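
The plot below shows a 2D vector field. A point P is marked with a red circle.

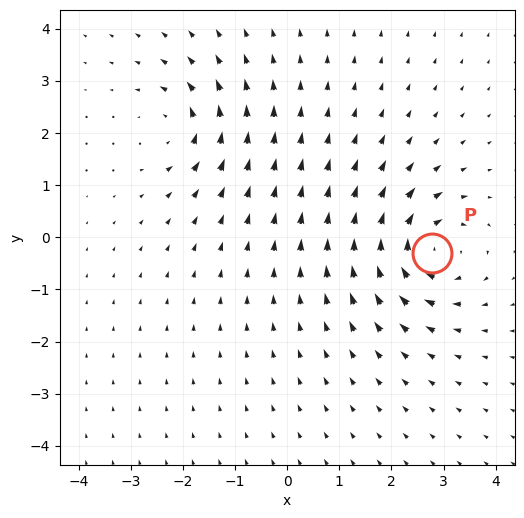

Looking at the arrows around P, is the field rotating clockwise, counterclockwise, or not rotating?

Near P at (2.8, -0.3) the arrows circulate clockwise. The curl (z-component) there is about -5; negative curl means clockwise rotation.

clockwise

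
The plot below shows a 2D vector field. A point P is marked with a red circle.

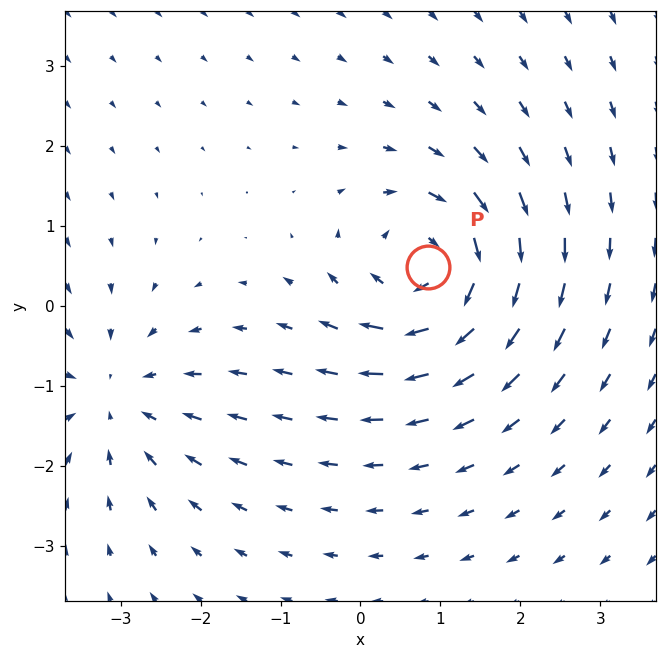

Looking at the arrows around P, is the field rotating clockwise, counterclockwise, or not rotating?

Near P at (0.8, 0.5) the arrows circulate clockwise. The curl (z-component) there is about -6; negative curl means clockwise rotation.

clockwise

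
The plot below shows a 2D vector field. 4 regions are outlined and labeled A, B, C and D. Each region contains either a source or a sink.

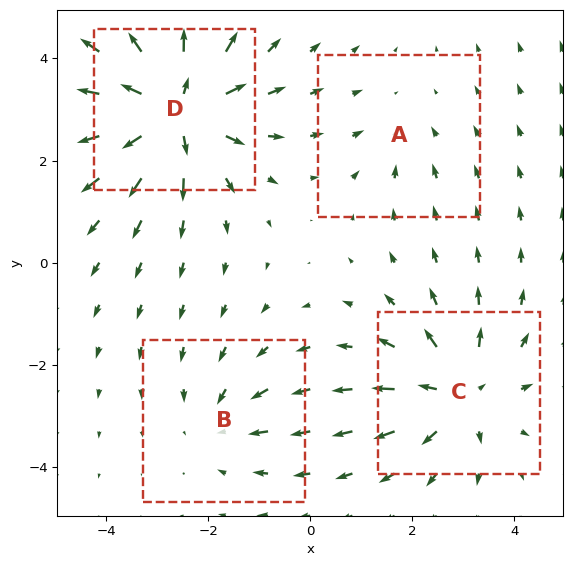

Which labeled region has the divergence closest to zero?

Divergence at each region's feature centre — A: about -2, B: about -3, C: about +5, D: about +7. Region A is closest to zero.

A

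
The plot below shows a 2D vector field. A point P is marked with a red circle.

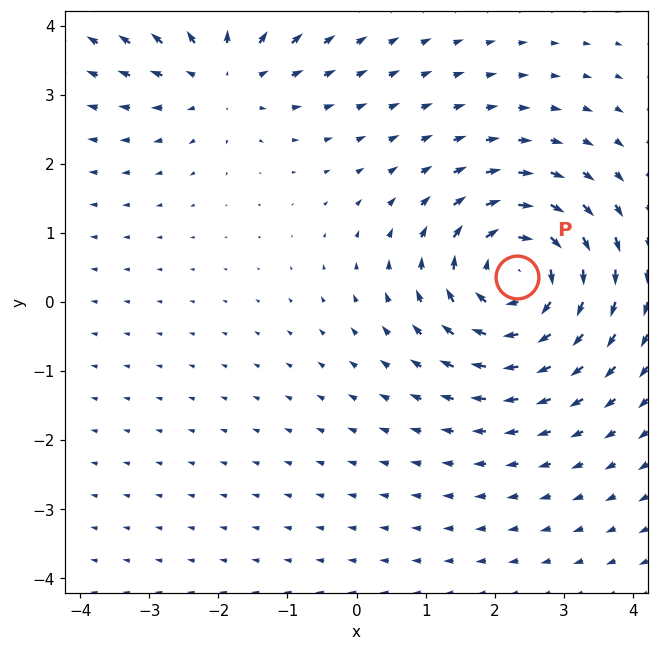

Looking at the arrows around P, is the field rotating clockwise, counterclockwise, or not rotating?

clockwise

Near P at (2.3, 0.4) the arrows circulate clockwise. The curl (z-component) there is about -5; negative curl means clockwise rotation.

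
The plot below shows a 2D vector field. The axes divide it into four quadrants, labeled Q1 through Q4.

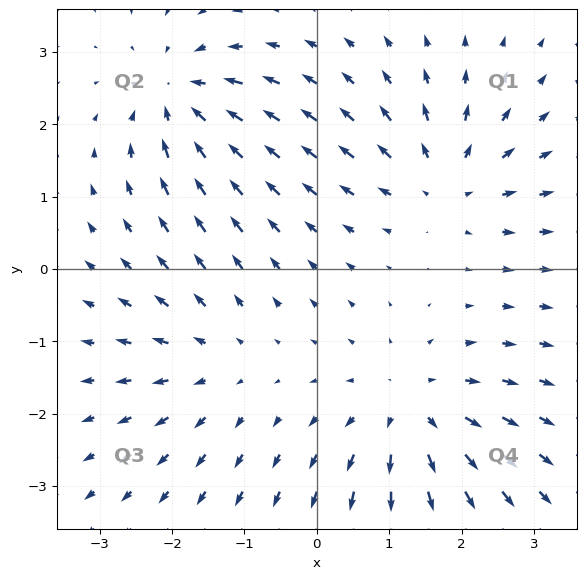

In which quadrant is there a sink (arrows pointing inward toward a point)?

Q2

The sink sits at approximately (-1.9, 2.4), which lies in quadrant Q2. The divergence there is about -6, negative as expected for a sink.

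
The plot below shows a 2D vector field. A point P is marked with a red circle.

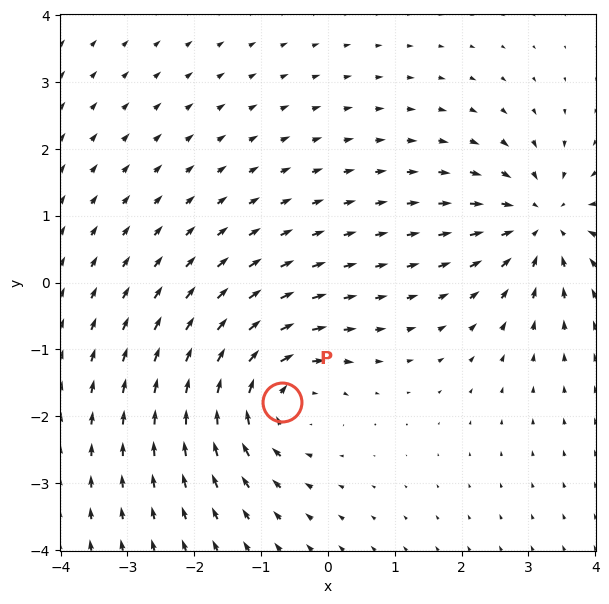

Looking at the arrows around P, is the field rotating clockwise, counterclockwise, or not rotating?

clockwise

Near P at (-0.7, -1.8) the arrows circulate clockwise. The curl (z-component) there is about -5; negative curl means clockwise rotation.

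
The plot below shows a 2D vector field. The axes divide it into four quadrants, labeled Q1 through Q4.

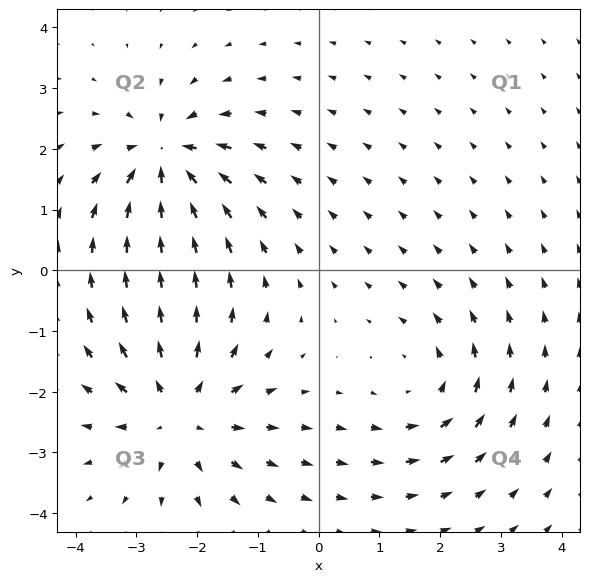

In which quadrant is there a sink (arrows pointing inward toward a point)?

Q2

The sink sits at approximately (-2.5, 1.8), which lies in quadrant Q2. The divergence there is about -5, negative as expected for a sink.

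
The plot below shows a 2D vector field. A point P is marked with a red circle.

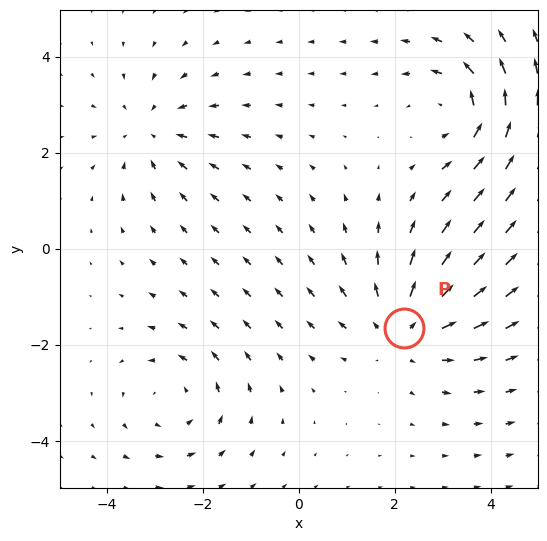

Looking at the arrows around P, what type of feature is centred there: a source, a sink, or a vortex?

source

At P (2.2, -1.7) the arrows spread outward. Divergence about +4, curl ≈0 — positive divergence with near-zero curl is a source.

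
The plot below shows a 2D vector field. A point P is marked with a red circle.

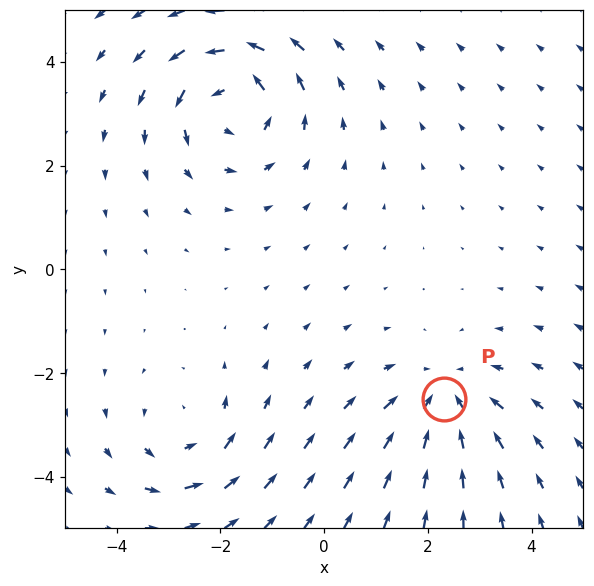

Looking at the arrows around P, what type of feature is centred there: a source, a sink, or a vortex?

sink

At P (2.3, -2.5) the arrows converge inward. Divergence about -3, curl ≈0 — negative divergence with near-zero curl is a sink.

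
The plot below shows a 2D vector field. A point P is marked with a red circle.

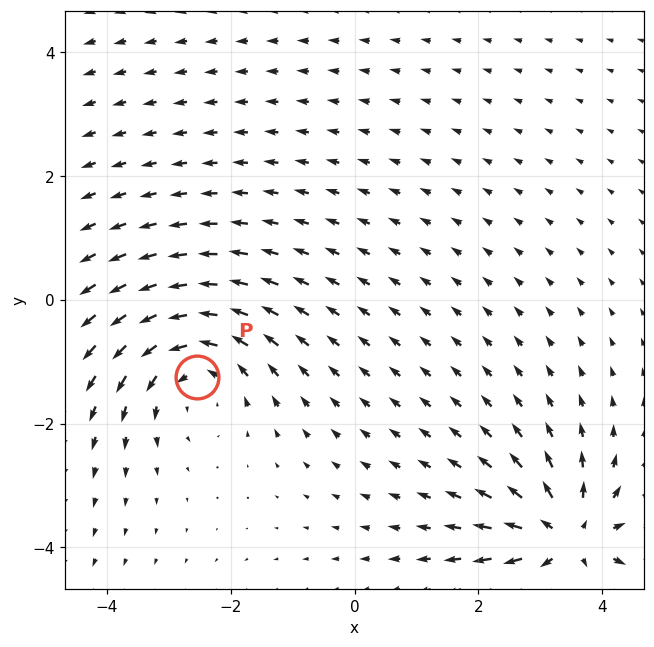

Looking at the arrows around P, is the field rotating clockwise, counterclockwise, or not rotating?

counterclockwise

Near P at (-2.5, -1.2) the arrows circulate counterclockwise. The curl (z-component) there is about +4; positive curl means counterclockwise rotation.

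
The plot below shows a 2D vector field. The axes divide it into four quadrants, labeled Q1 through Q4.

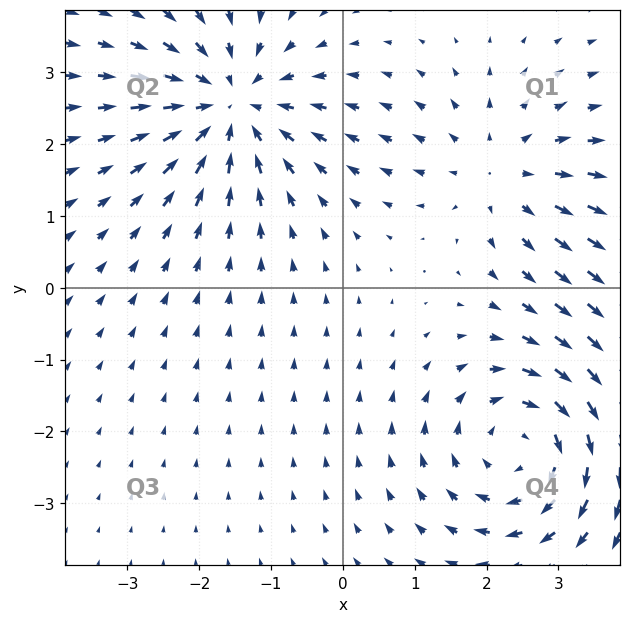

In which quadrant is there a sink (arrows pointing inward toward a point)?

The sink sits at approximately (-1.6, 2.5), which lies in quadrant Q2. The divergence there is about -4, negative as expected for a sink.

Q2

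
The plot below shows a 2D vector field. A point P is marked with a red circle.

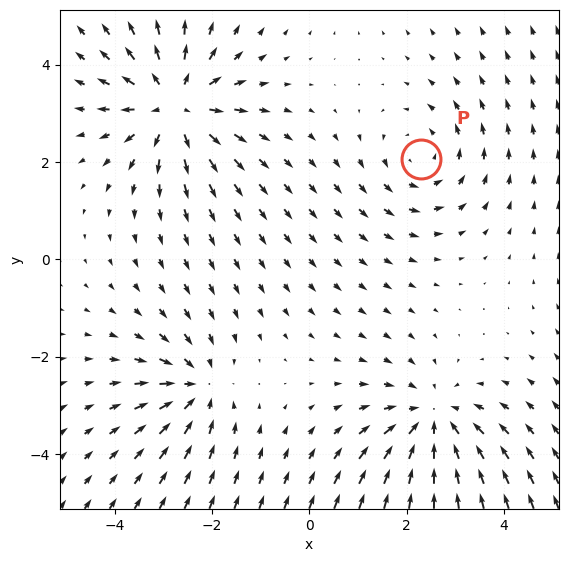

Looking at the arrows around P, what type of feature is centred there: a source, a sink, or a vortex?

vortex

At P (2.3, 2.1) the arrows circulate counterclockwise. Divergence ≈0, curl about +2 — near-zero divergence with nonzero curl is a vortex.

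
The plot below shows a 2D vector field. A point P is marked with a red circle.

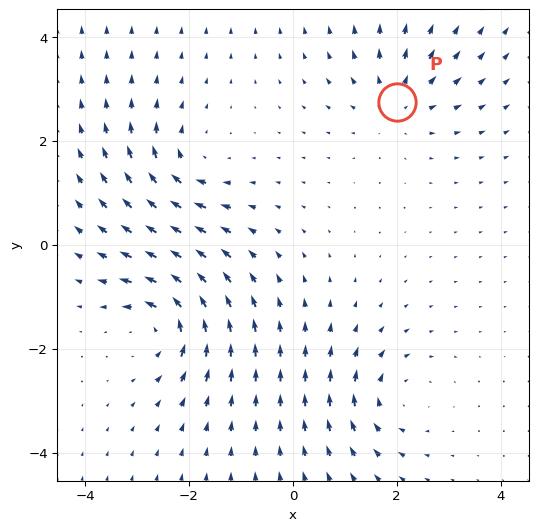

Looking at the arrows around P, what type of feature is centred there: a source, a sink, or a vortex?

At P (2.0, 2.7) the arrows spread outward. Divergence about +3, curl ≈0 — positive divergence with near-zero curl is a source.

source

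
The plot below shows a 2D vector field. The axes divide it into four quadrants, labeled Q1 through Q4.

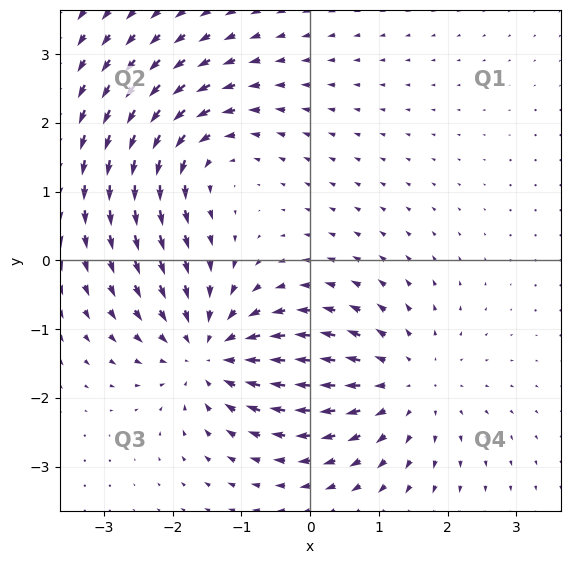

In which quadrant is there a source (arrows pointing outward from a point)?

Q4

The source sits at approximately (1.3, -1.8), which lies in quadrant Q4. The divergence there is about +3, positive as expected for a source.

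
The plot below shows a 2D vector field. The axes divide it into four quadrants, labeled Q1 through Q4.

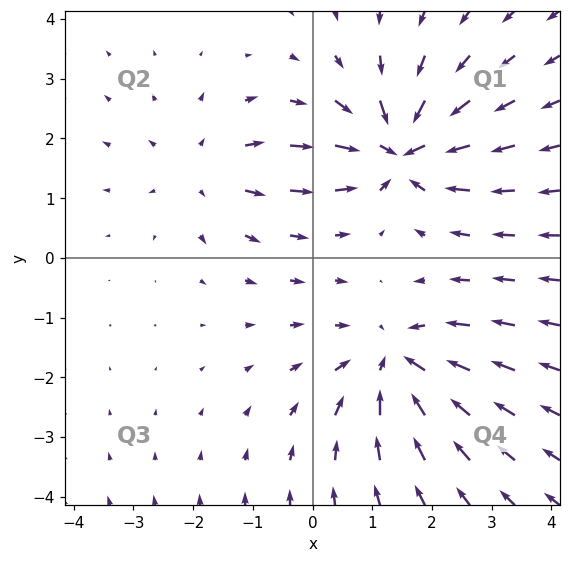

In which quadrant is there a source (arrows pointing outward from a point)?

Q2

The source sits at approximately (-1.8, 1.5), which lies in quadrant Q2. The divergence there is about +3, positive as expected for a source.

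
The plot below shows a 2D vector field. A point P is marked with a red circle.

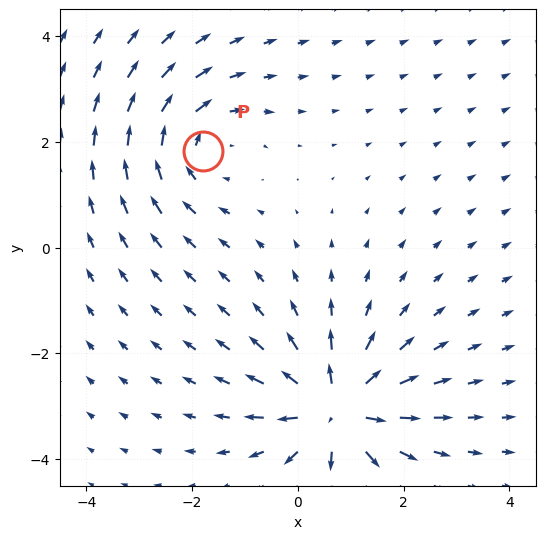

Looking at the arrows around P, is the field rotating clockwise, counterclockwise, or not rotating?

clockwise

Near P at (-1.8, 1.8) the arrows circulate clockwise. The curl (z-component) there is about -3; negative curl means clockwise rotation.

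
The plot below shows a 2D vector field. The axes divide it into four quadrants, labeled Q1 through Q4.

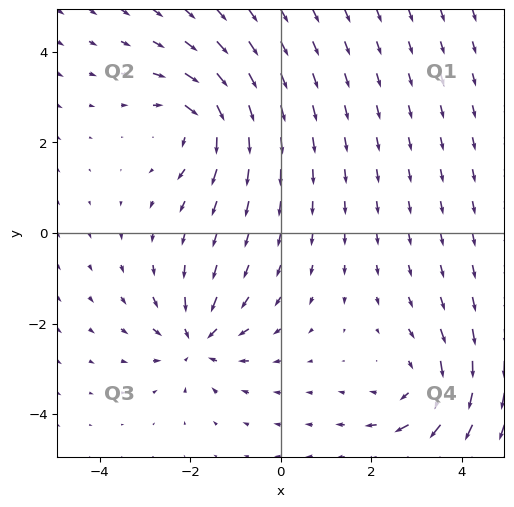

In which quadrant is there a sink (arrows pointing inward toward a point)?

Q3

The sink sits at approximately (-1.9, -2.4), which lies in quadrant Q3. The divergence there is about -4, negative as expected for a sink.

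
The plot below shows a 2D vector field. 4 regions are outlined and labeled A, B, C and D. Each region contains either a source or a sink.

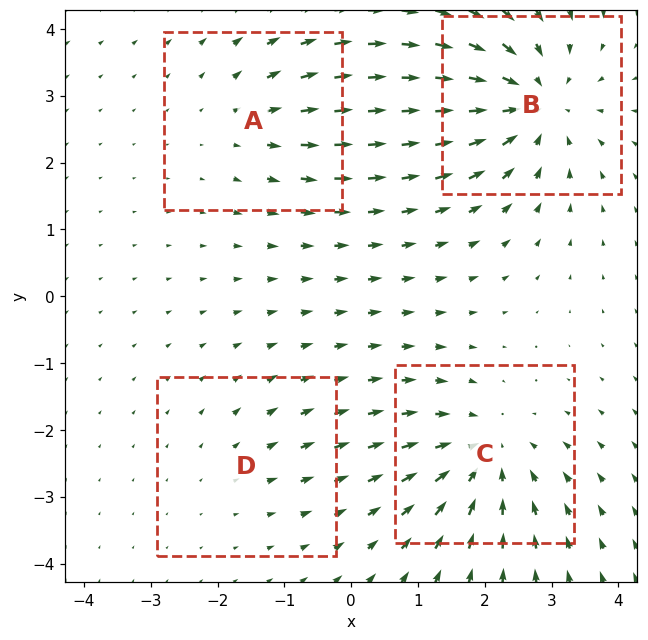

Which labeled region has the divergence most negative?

Divergence at each region's feature centre — A: about +3, B: about -6, C: about -5, D: about +2. Region B is most negative.

B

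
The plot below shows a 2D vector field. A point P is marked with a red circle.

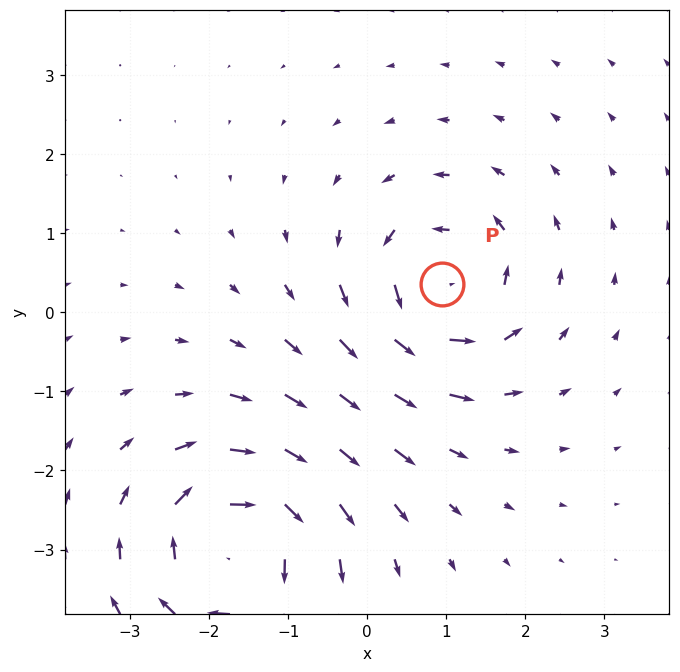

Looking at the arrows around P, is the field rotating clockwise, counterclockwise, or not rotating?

Near P at (0.9, 0.4) the arrows circulate counterclockwise. The curl (z-component) there is about +5; positive curl means counterclockwise rotation.

counterclockwise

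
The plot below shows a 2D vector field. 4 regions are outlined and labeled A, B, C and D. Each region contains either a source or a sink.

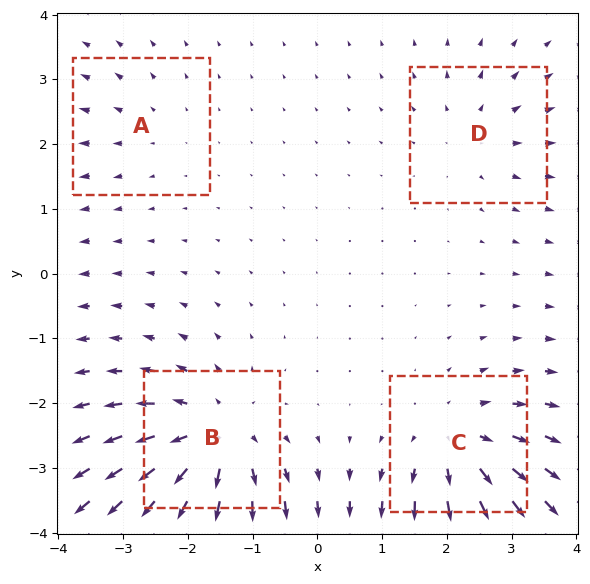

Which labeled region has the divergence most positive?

B

Divergence at each region's feature centre — A: about +2, B: about +7, C: about +6, D: about +3. Region B is most positive.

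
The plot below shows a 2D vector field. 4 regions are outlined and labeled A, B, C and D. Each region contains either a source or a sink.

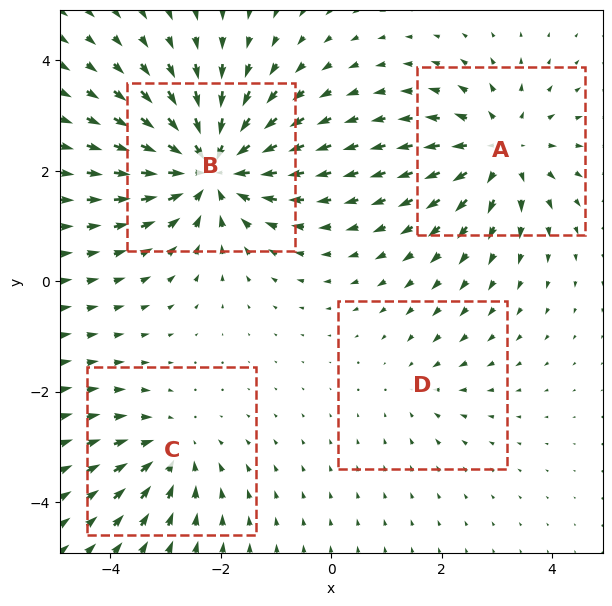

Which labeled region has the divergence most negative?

B

Divergence at each region's feature centre — A: about +5, B: about -7, C: about -3, D: about -2. Region B is most negative.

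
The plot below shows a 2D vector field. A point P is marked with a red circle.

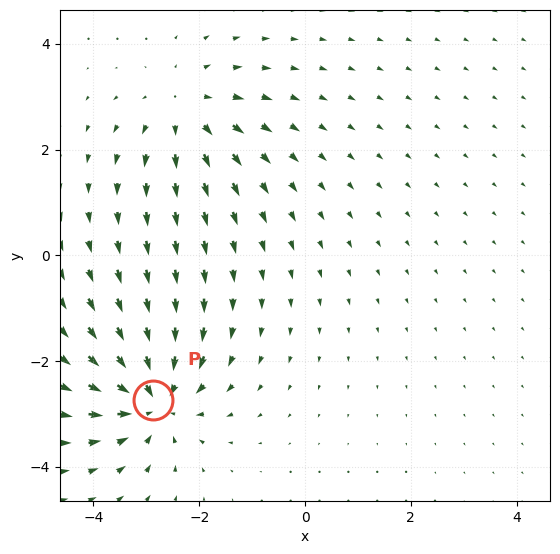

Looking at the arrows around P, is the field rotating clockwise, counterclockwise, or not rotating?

not rotating

Near P at (-2.9, -2.7) the arrows show no circulation. The curl there is ≈0.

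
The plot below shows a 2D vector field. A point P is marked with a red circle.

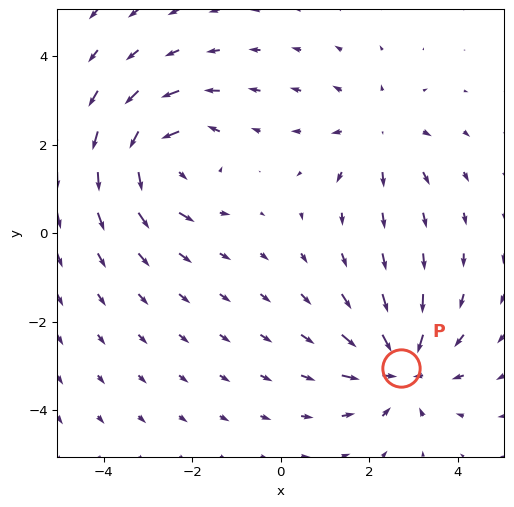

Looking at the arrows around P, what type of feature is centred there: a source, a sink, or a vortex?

At P (2.7, -3.0) the arrows converge inward. Divergence about -5, curl ≈0 — negative divergence with near-zero curl is a sink.

sink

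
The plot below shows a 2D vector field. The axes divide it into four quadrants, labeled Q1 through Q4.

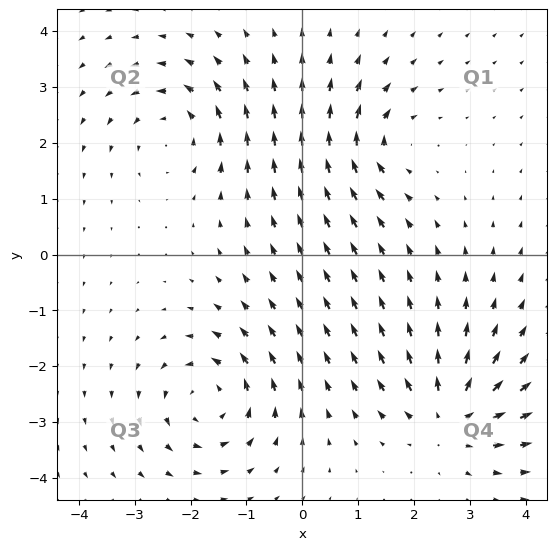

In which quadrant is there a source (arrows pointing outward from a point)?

The source sits at approximately (2.7, -2.9), which lies in quadrant Q4. The divergence there is about +6, positive as expected for a source.

Q4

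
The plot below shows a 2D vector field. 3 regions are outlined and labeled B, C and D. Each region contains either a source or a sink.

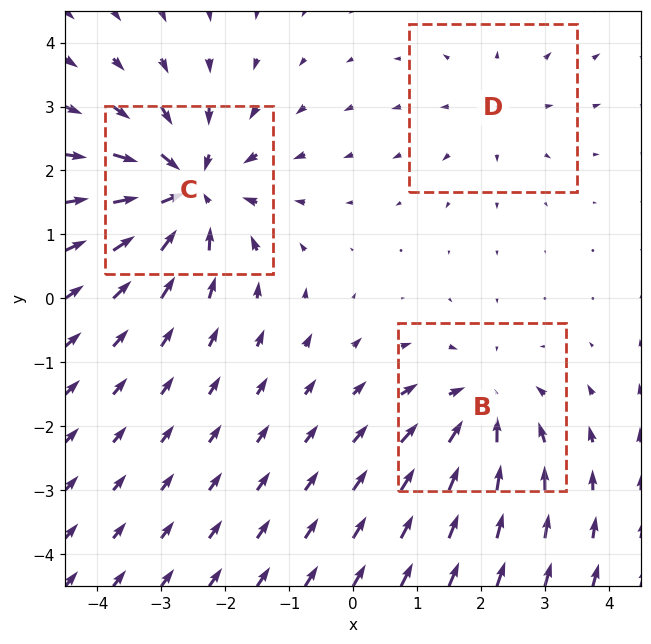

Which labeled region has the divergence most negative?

C

Divergence at each region's feature centre — B: about -4, C: about -5, D: about +2. Region C is most negative.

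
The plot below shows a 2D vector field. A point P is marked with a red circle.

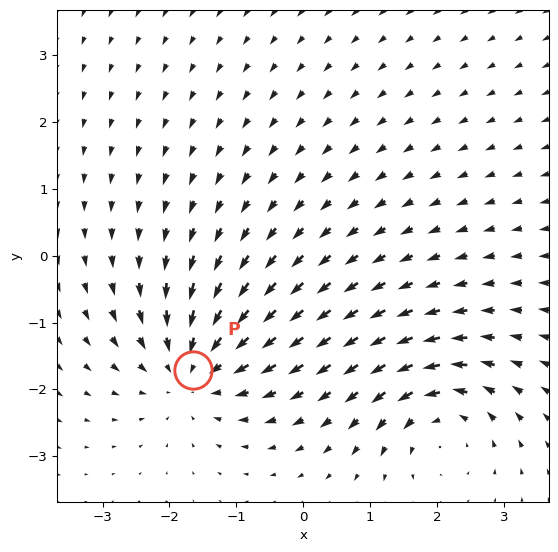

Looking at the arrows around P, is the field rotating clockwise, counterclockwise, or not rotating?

not rotating

Near P at (-1.7, -1.7) the arrows show no circulation. The curl there is ≈0.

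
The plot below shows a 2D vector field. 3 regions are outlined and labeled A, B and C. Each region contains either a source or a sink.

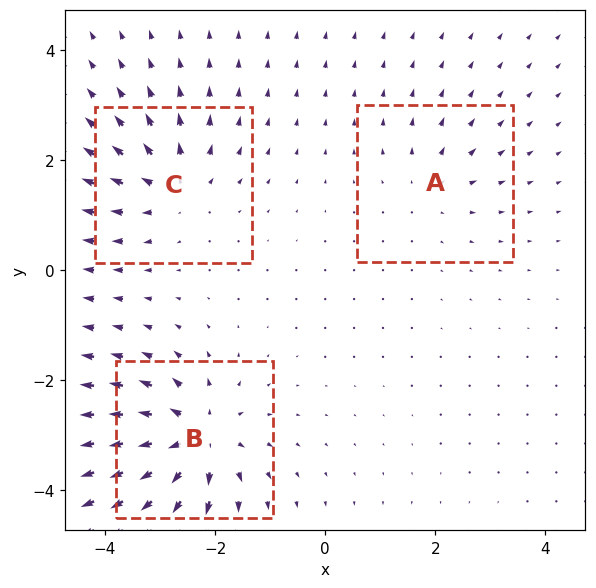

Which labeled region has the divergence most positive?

B

Divergence at each region's feature centre — A: about +2, B: about +6, C: about +4. Region B is most positive.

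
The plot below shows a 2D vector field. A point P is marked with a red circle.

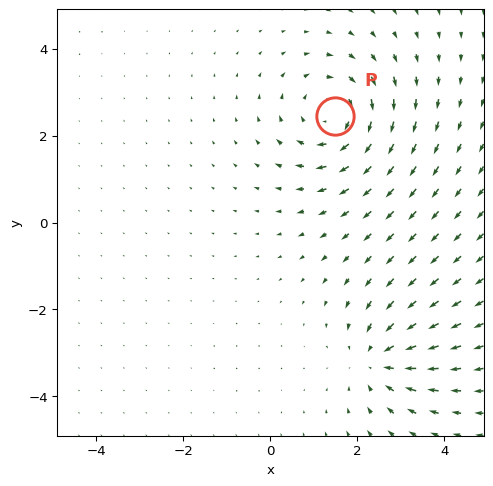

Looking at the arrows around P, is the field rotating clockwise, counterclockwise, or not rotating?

Near P at (1.5, 2.5) the arrows circulate clockwise. The curl (z-component) there is about -4; negative curl means clockwise rotation.

clockwise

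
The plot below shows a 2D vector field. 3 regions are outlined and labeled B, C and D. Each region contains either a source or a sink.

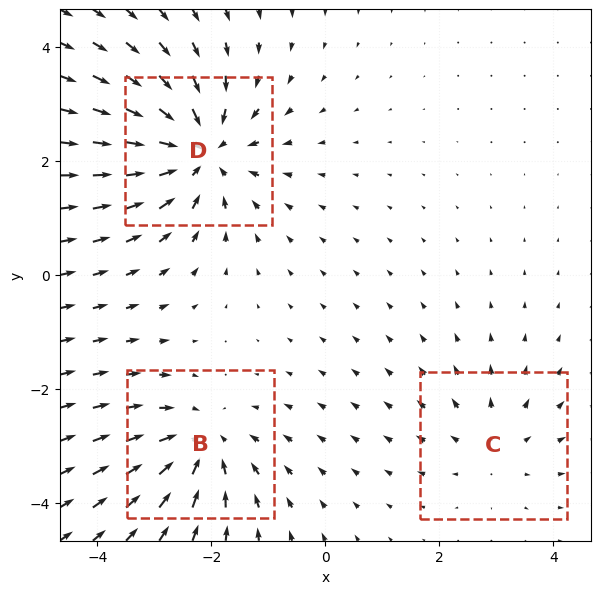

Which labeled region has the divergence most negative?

Divergence at each region's feature centre — B: about -3, C: about +2, D: about -5. Region D is most negative.

D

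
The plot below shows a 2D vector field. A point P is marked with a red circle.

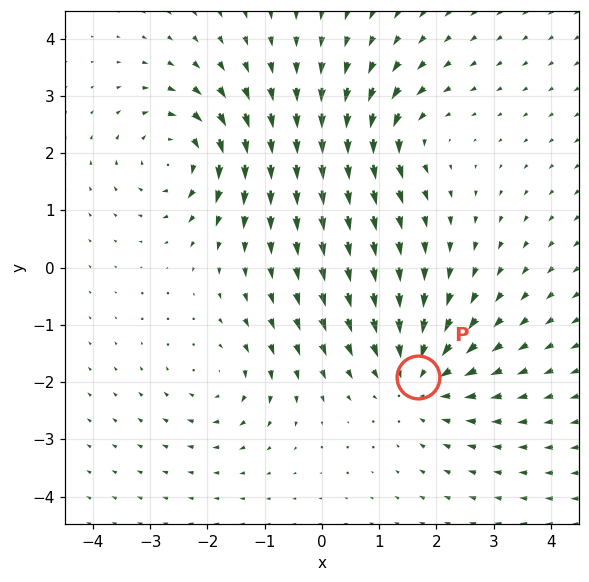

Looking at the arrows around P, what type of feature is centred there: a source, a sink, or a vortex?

sink

At P (1.7, -1.9) the arrows converge inward. Divergence about -5, curl ≈0 — negative divergence with near-zero curl is a sink.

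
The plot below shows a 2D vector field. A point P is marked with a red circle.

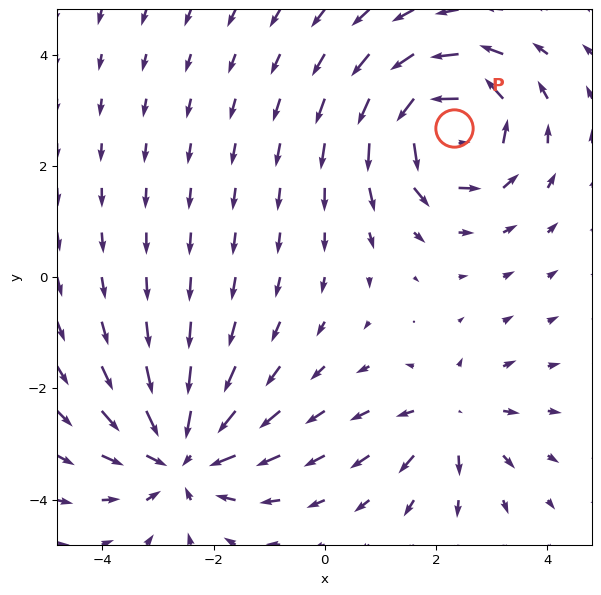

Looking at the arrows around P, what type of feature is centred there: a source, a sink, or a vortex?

vortex

At P (2.3, 2.7) the arrows circulate counterclockwise. Divergence ≈0, curl about +6 — near-zero divergence with nonzero curl is a vortex.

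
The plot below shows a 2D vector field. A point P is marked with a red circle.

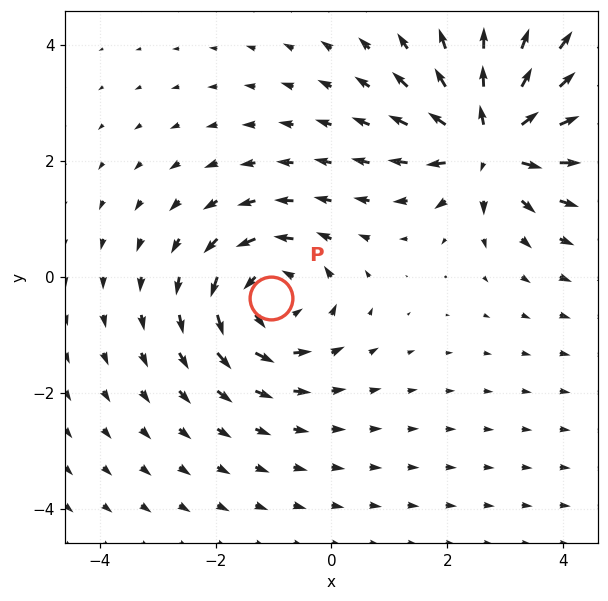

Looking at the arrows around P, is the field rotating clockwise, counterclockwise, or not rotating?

counterclockwise

Near P at (-1.0, -0.4) the arrows circulate counterclockwise. The curl (z-component) there is about +4; positive curl means counterclockwise rotation.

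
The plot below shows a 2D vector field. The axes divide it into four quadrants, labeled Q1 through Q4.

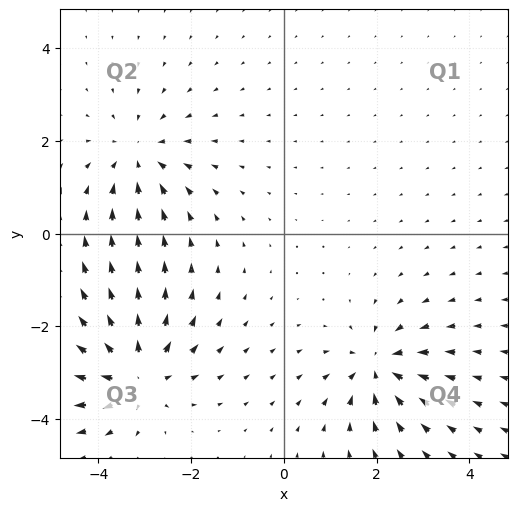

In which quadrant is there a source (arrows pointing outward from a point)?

Q3

The source sits at approximately (-3.2, -3.0), which lies in quadrant Q3. The divergence there is about +5, positive as expected for a source.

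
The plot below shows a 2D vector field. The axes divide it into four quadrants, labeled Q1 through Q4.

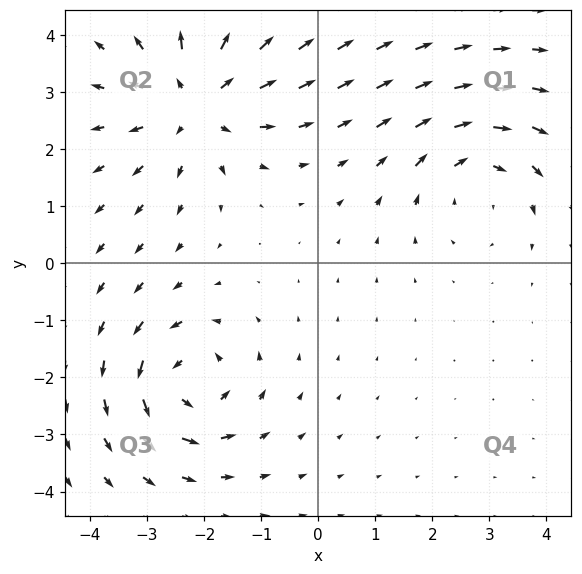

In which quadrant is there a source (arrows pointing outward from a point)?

Q2

The source sits at approximately (-2.1, 2.8), which lies in quadrant Q2. The divergence there is about +4, positive as expected for a source.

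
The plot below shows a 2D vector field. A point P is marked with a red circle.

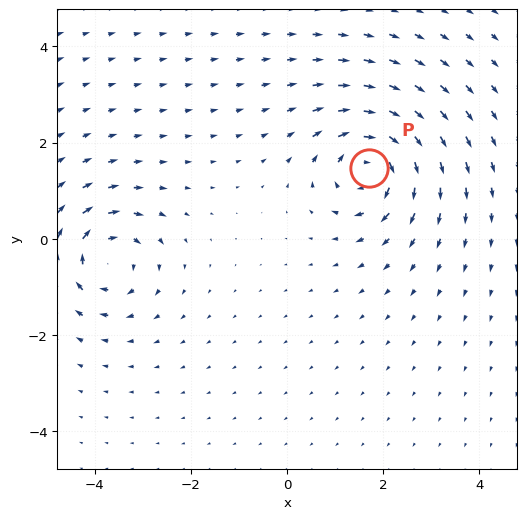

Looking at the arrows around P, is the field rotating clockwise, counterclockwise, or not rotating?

Near P at (1.7, 1.5) the arrows circulate clockwise. The curl (z-component) there is about -7; negative curl means clockwise rotation.

clockwise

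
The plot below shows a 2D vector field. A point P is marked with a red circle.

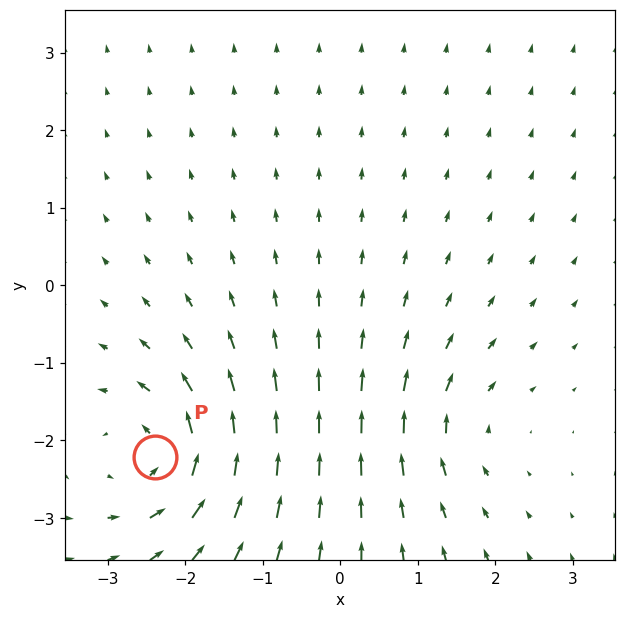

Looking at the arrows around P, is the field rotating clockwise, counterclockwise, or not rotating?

Near P at (-2.4, -2.2) the arrows circulate counterclockwise. The curl (z-component) there is about +6; positive curl means counterclockwise rotation.

counterclockwise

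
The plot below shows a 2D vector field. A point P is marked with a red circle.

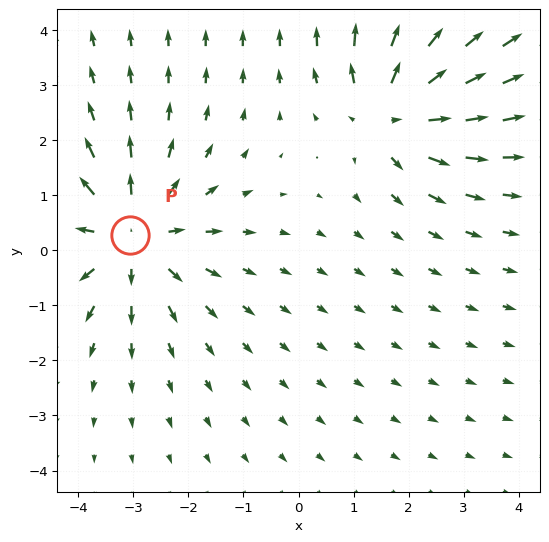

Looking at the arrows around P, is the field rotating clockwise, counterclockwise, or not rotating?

not rotating

Near P at (-3.1, 0.3) the arrows show no circulation. The curl there is ≈0.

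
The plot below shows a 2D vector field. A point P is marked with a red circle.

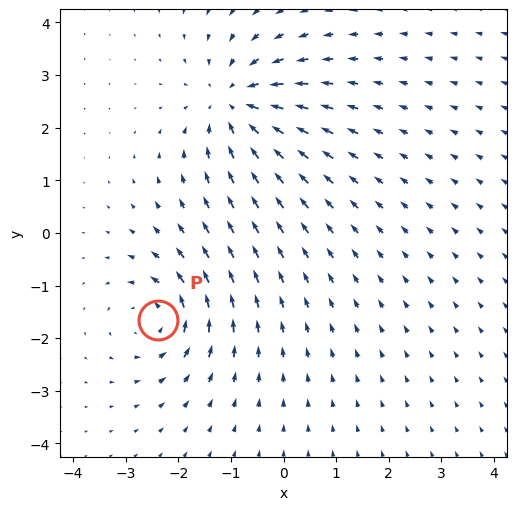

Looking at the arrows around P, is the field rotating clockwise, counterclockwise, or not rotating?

Near P at (-2.4, -1.6) the arrows circulate counterclockwise. The curl (z-component) there is about +4; positive curl means counterclockwise rotation.

counterclockwise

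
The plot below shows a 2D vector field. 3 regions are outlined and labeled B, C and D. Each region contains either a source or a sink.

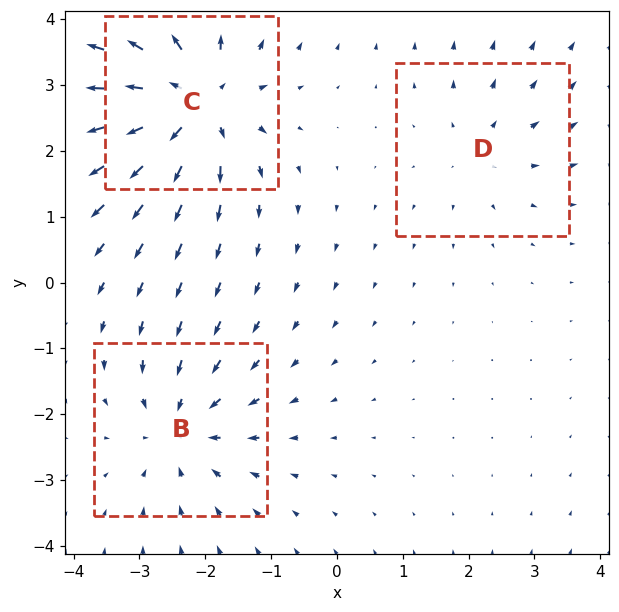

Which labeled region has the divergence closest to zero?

D

Divergence at each region's feature centre — B: about -3, C: about +5, D: about +2. Region D is closest to zero.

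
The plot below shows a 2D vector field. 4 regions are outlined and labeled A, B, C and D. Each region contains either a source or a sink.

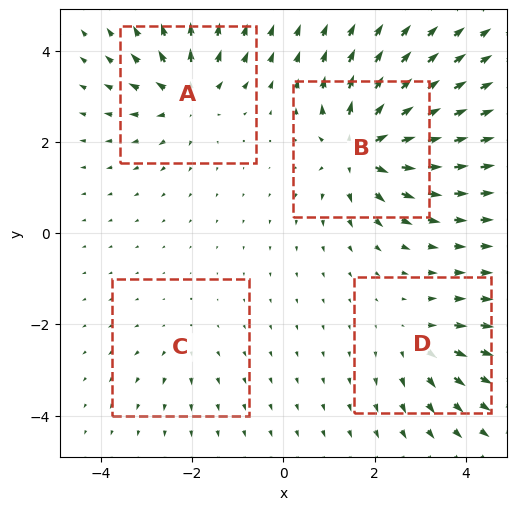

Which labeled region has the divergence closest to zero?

Divergence at each region's feature centre — A: about +6, B: about +9, C: about +2, D: about +4. Region C is closest to zero.

C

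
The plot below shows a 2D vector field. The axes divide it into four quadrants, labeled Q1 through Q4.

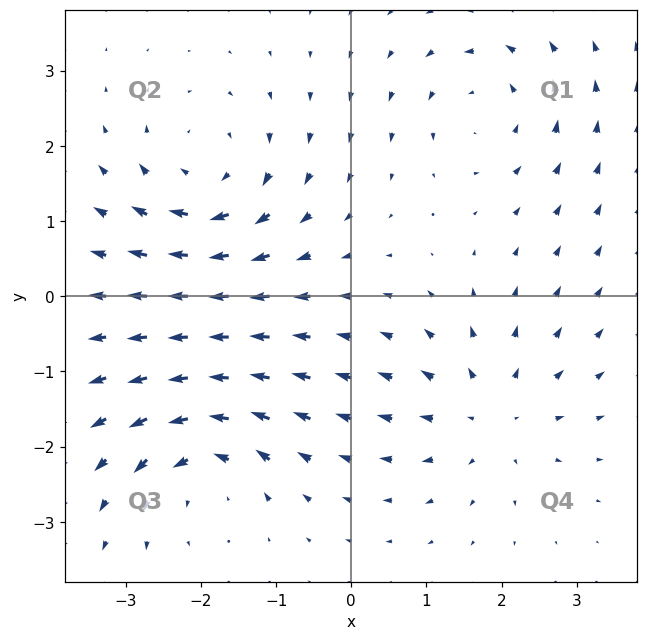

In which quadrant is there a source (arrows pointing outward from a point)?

The source sits at approximately (1.8, -1.6), which lies in quadrant Q4. The divergence there is about +5, positive as expected for a source.

Q4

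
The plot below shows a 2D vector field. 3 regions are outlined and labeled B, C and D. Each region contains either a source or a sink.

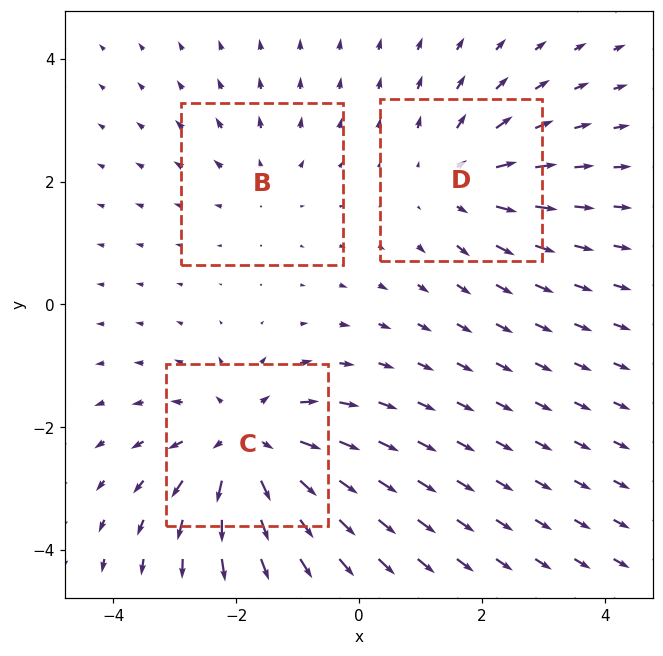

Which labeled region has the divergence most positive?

Divergence at each region's feature centre — B: about +2, C: about +5, D: about +3. Region C is most positive.

C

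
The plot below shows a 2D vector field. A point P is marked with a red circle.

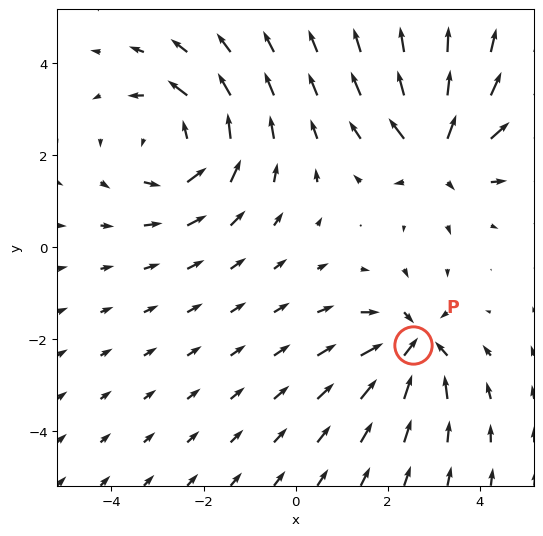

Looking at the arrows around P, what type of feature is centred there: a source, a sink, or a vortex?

At P (2.6, -2.1) the arrows converge inward. Divergence about -5, curl ≈0 — negative divergence with near-zero curl is a sink.

sink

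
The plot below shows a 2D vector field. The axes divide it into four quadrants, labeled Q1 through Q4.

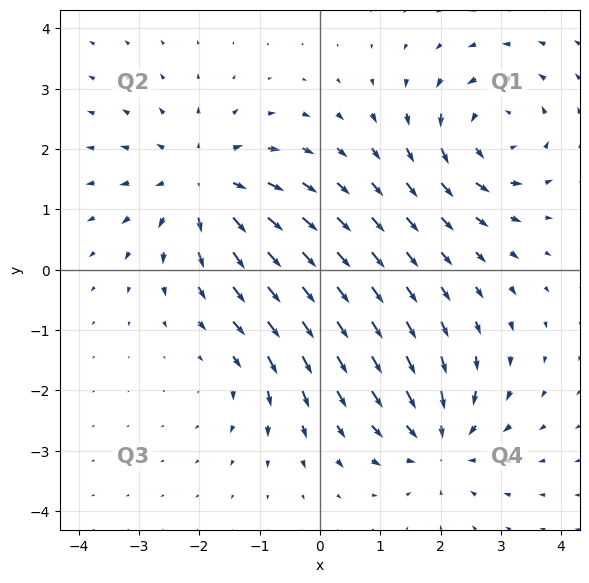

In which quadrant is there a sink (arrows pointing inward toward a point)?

The sink sits at approximately (2.0, -2.8), which lies in quadrant Q4. The divergence there is about -4, negative as expected for a sink.

Q4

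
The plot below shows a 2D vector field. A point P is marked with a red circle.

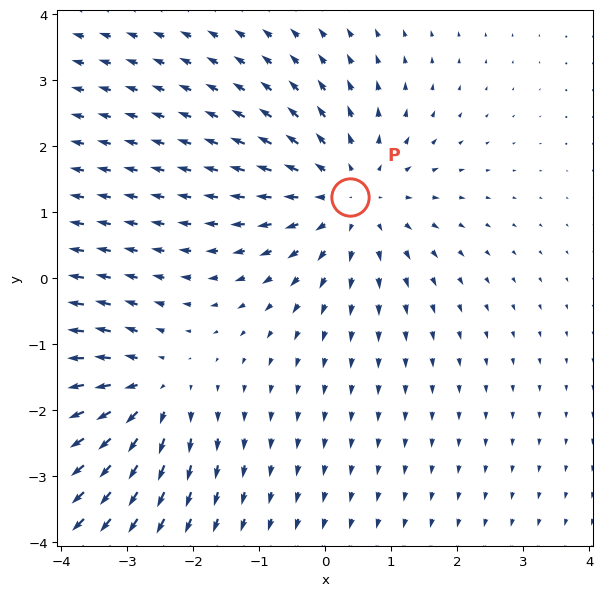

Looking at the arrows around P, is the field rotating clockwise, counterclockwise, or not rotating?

not rotating

Near P at (0.4, 1.2) the arrows show no circulation. The curl there is ≈0.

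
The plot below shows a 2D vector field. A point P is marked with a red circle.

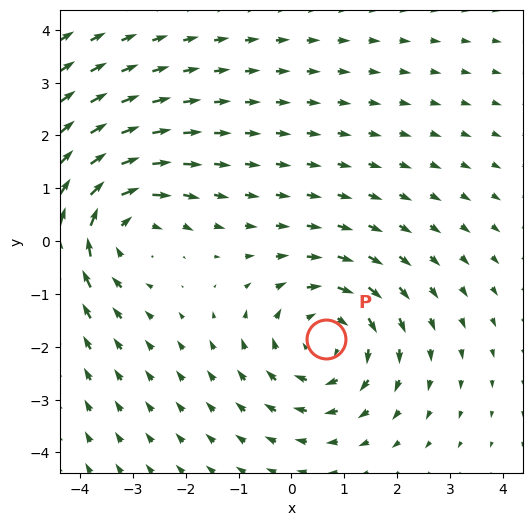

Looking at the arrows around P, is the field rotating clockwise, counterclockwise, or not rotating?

clockwise

Near P at (0.7, -1.9) the arrows circulate clockwise. The curl (z-component) there is about -4; negative curl means clockwise rotation.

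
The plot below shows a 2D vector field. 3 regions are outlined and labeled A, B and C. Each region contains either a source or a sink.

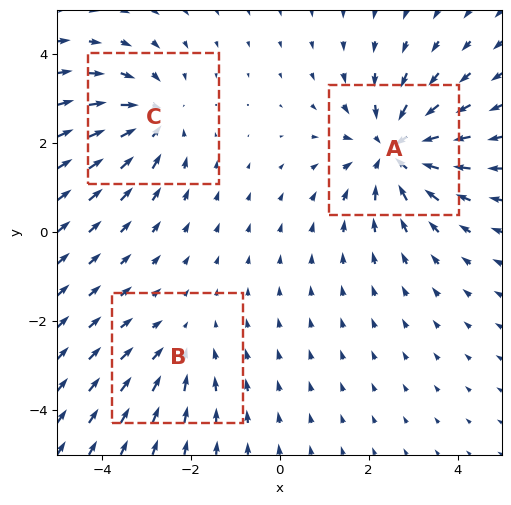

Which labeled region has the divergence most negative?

A

Divergence at each region's feature centre — A: about -4, B: about -2, C: about -3. Region A is most negative.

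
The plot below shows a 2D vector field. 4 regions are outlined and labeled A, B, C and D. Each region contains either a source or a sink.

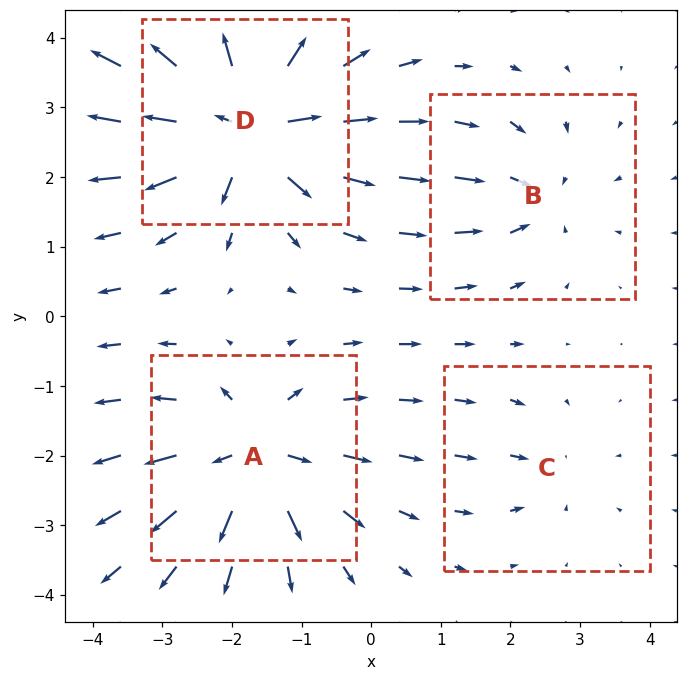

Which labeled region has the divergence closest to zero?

C

Divergence at each region's feature centre — A: about +7, B: about -4, C: about -3, D: about +9. Region C is closest to zero.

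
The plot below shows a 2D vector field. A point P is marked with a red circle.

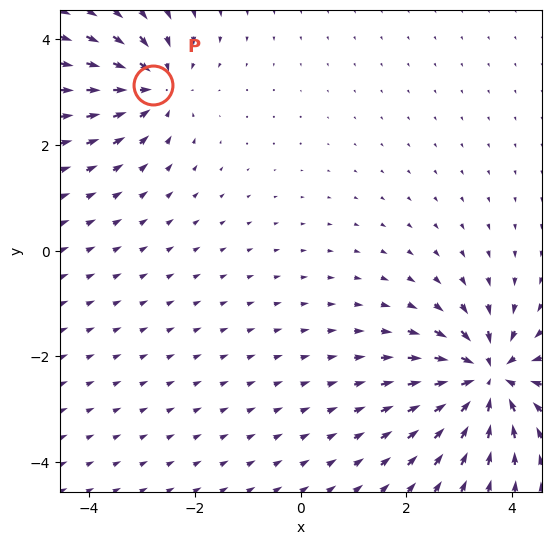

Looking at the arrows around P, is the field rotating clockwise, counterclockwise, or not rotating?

not rotating

Near P at (-2.8, 3.1) the arrows show no circulation. The curl there is ≈0.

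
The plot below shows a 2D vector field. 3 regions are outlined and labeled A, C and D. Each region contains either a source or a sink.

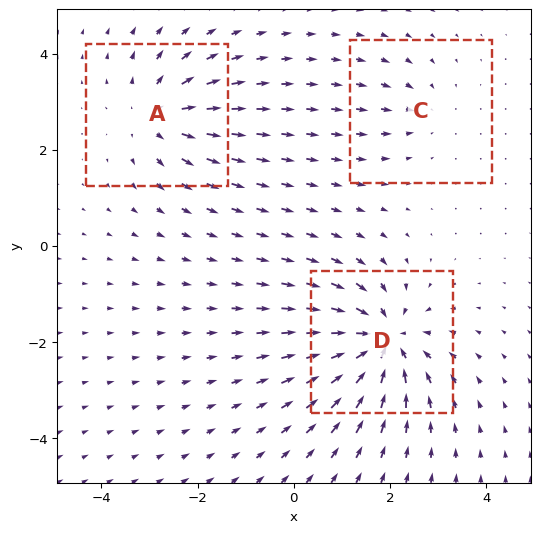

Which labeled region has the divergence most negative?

D

Divergence at each region's feature centre — A: about +4, C: about -2, D: about -6. Region D is most negative.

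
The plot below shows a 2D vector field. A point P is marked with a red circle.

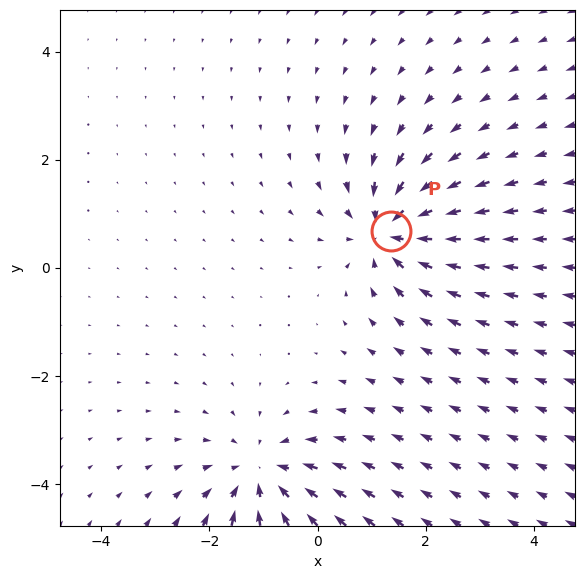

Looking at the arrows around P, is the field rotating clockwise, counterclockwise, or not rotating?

not rotating

Near P at (1.4, 0.7) the arrows show no circulation. The curl there is ≈0.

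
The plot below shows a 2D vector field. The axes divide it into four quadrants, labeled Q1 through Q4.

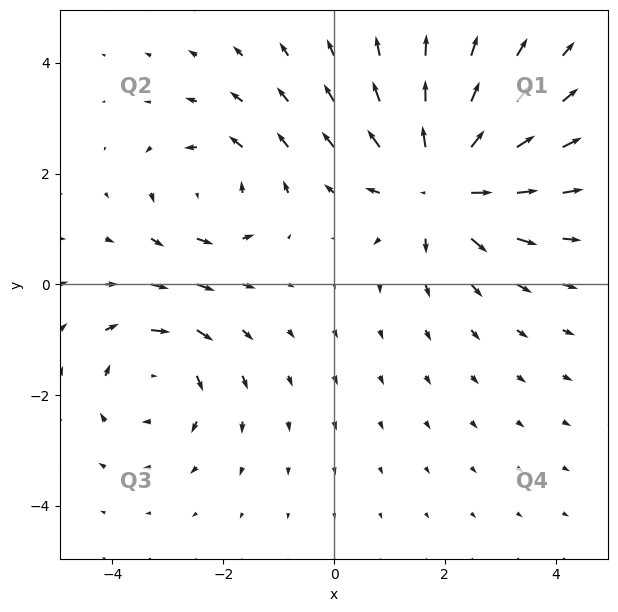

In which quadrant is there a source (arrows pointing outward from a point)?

The source sits at approximately (1.9, 1.8), which lies in quadrant Q1. The divergence there is about +5, positive as expected for a source.

Q1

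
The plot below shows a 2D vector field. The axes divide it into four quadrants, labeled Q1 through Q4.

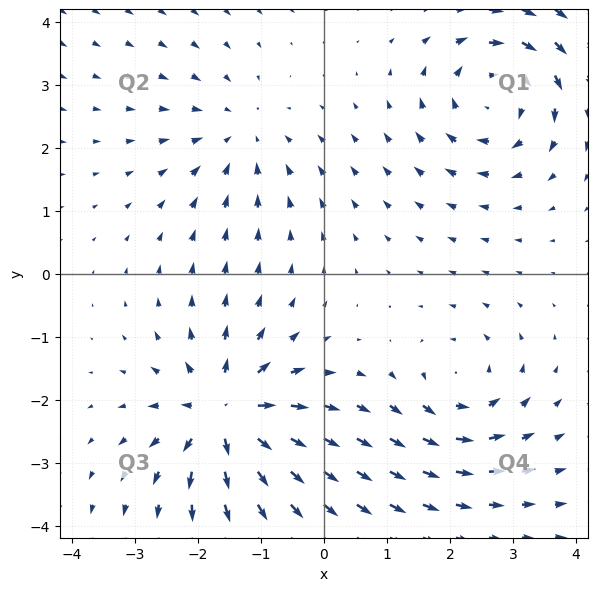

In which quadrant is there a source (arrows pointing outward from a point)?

The source sits at approximately (-1.6, -2.2), which lies in quadrant Q3. The divergence there is about +7, positive as expected for a source.

Q3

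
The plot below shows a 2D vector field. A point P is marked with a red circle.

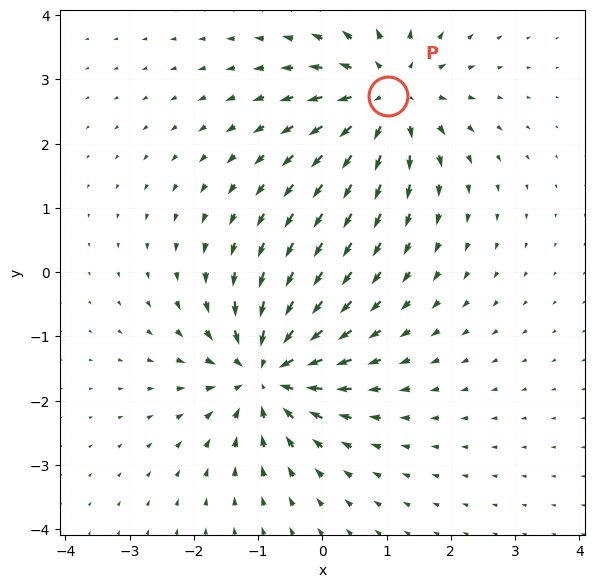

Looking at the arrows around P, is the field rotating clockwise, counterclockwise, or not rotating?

not rotating

Near P at (1.0, 2.7) the arrows show no circulation. The curl there is ≈0.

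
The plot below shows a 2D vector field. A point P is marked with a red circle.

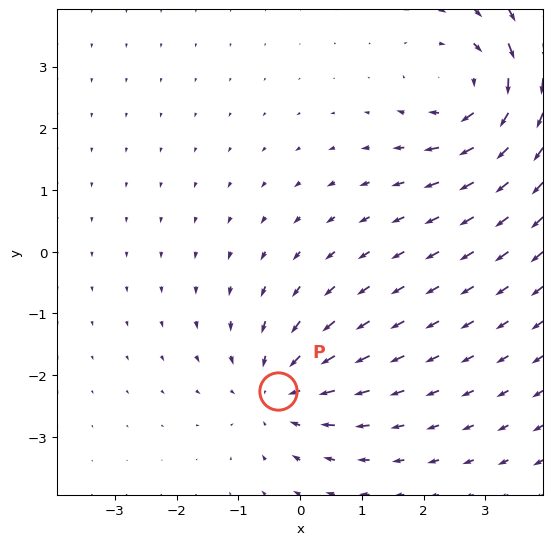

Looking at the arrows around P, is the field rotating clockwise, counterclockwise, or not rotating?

Near P at (-0.4, -2.3) the arrows show no circulation. The curl there is ≈0.

not rotating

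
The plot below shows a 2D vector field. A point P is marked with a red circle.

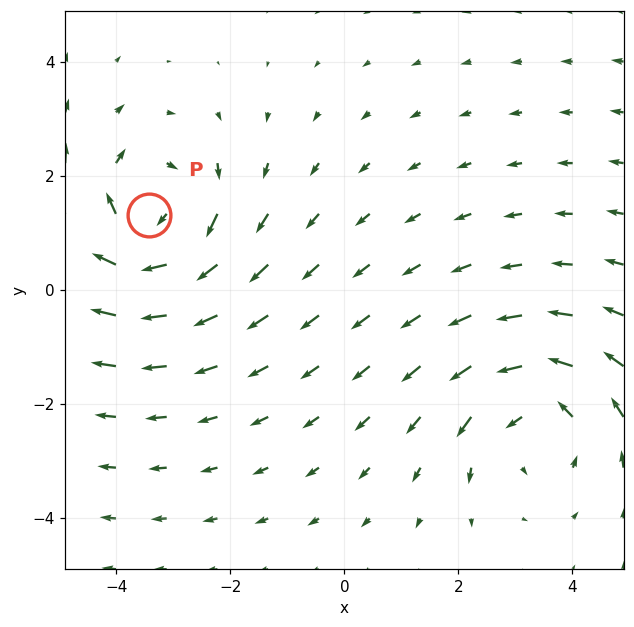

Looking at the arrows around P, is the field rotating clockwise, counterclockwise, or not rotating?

clockwise

Near P at (-3.4, 1.3) the arrows circulate clockwise. The curl (z-component) there is about -3; negative curl means clockwise rotation.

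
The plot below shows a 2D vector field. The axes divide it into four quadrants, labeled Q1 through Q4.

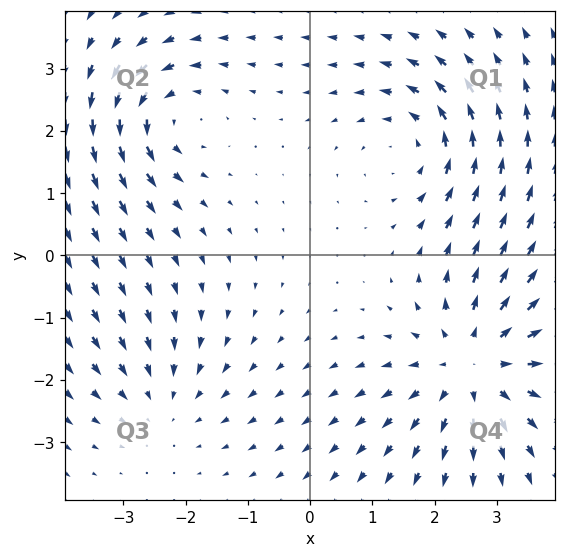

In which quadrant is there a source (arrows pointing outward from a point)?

Q4

The source sits at approximately (2.6, -1.8), which lies in quadrant Q4. The divergence there is about +4, positive as expected for a source.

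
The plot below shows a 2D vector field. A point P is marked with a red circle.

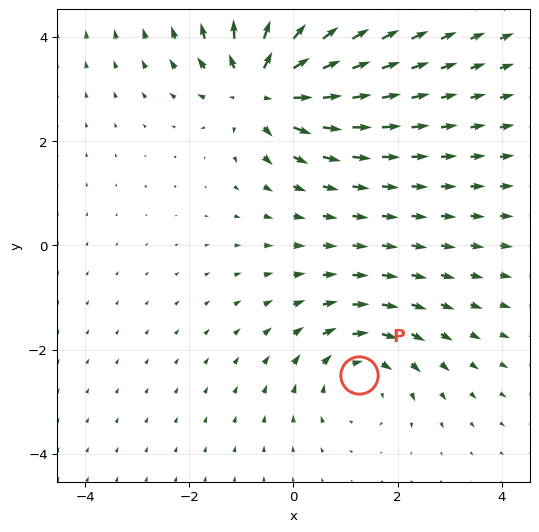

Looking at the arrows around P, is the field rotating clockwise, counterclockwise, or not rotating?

clockwise

Near P at (1.3, -2.5) the arrows circulate clockwise. The curl (z-component) there is about -3; negative curl means clockwise rotation.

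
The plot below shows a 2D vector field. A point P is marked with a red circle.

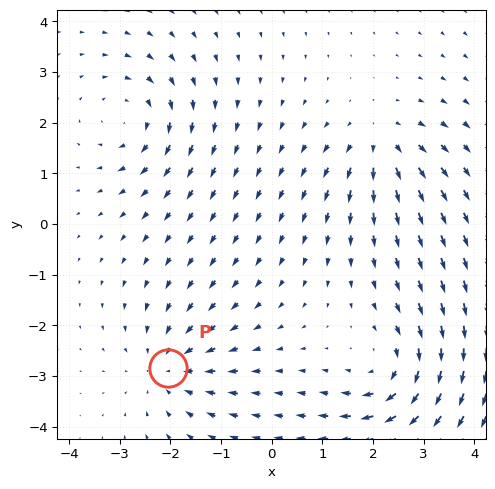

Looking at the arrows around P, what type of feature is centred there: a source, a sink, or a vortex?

At P (-2.0, -2.8) the arrows converge inward. Divergence about -4, curl ≈0 — negative divergence with near-zero curl is a sink.

sink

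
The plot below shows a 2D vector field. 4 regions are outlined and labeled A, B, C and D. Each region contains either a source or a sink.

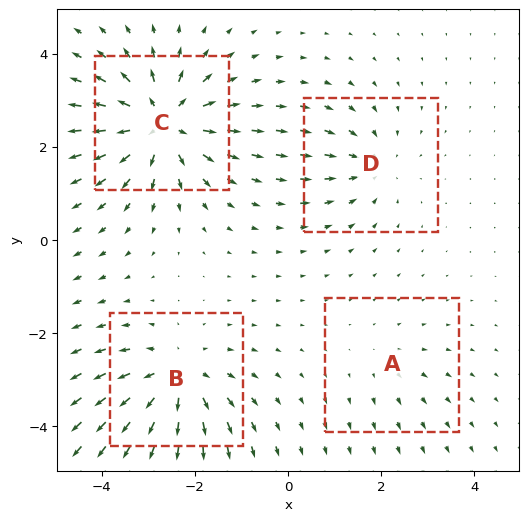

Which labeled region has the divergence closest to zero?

Divergence at each region's feature centre — A: about +2, B: about +6, C: about +7, D: about -4. Region A is closest to zero.

A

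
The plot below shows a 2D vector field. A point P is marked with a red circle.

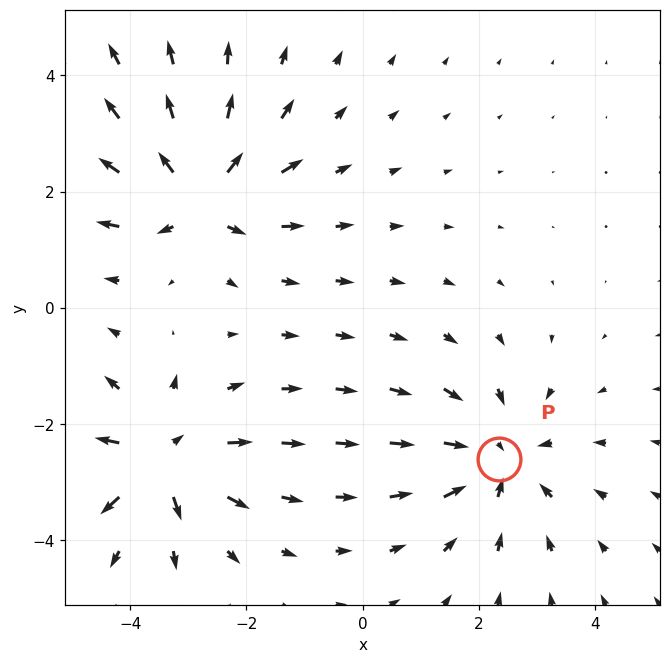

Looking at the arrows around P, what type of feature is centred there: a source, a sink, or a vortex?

sink

At P (2.3, -2.6) the arrows converge inward. Divergence about -3, curl ≈0 — negative divergence with near-zero curl is a sink.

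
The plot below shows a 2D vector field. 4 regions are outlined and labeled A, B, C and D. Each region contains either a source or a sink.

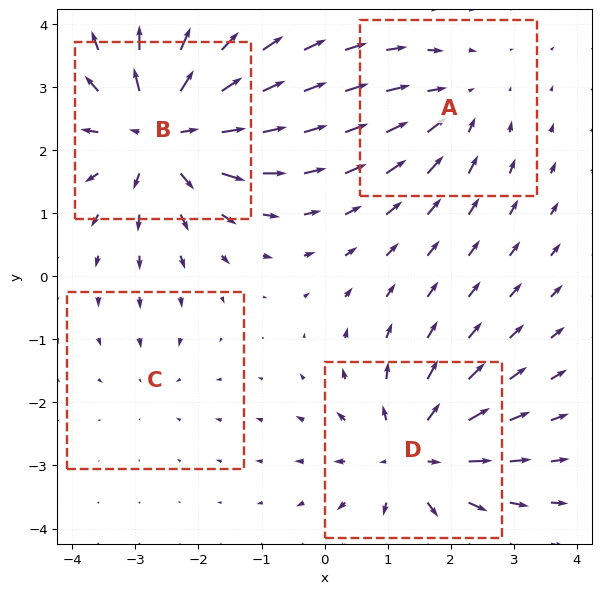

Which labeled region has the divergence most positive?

B

Divergence at each region's feature centre — A: about -3, B: about +7, C: about -2, D: about +5. Region B is most positive.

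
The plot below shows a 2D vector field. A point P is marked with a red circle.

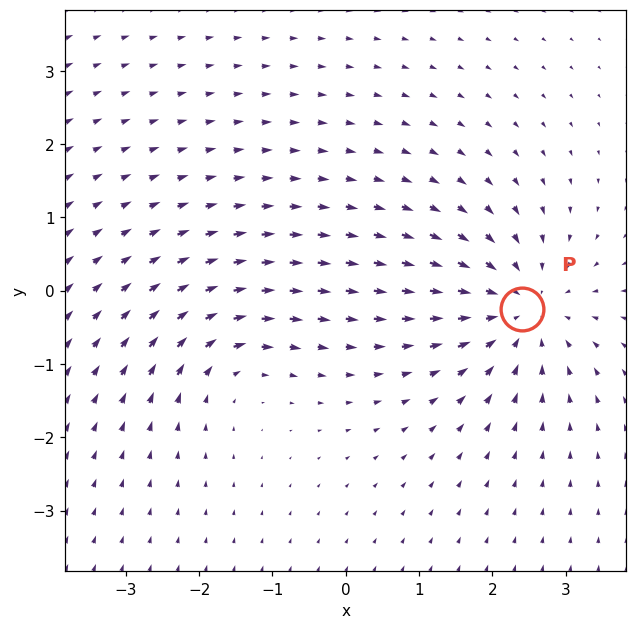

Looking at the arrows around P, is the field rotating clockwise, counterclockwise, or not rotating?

Near P at (2.4, -0.3) the arrows show no circulation. The curl there is ≈0.

not rotating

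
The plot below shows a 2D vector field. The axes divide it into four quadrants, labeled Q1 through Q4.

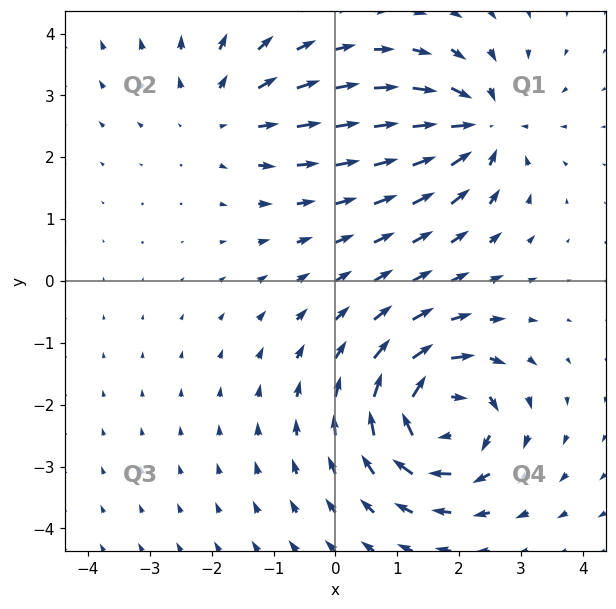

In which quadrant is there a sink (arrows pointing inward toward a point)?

Q1

The sink sits at approximately (2.3, 2.5), which lies in quadrant Q1. The divergence there is about -5, negative as expected for a sink.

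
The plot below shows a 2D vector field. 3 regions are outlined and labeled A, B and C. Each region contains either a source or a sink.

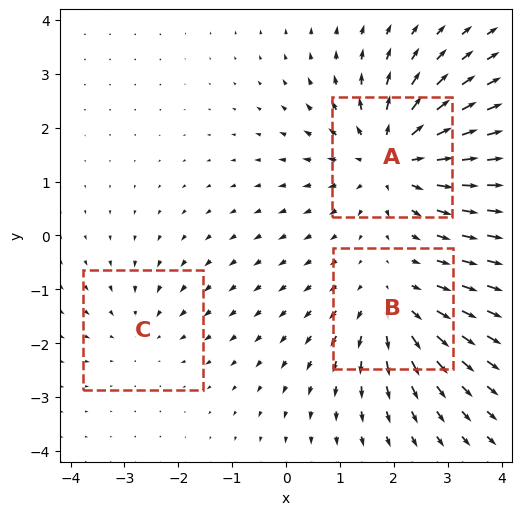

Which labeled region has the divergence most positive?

A

Divergence at each region's feature centre — A: about +4, B: about +3, C: about -2. Region A is most positive.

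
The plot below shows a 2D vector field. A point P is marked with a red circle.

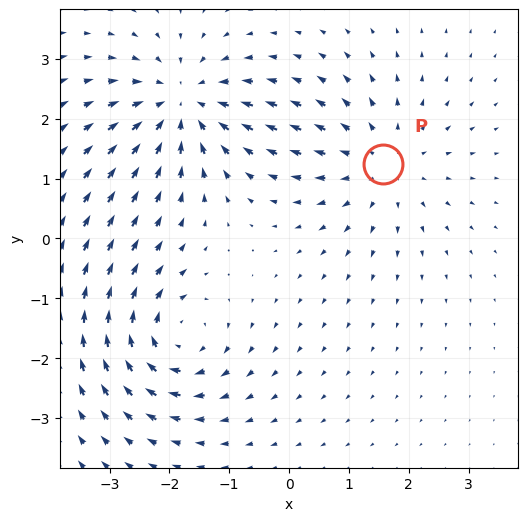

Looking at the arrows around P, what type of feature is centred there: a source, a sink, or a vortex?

source

At P (1.6, 1.2) the arrows spread outward. Divergence about +4, curl ≈0 — positive divergence with near-zero curl is a source.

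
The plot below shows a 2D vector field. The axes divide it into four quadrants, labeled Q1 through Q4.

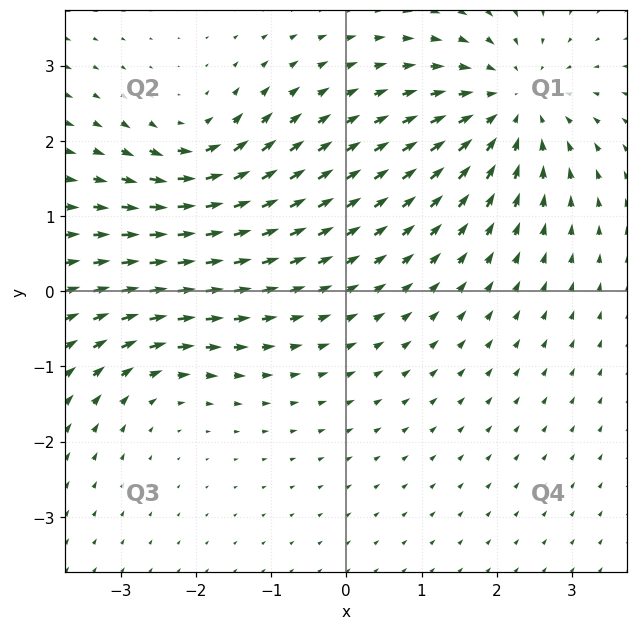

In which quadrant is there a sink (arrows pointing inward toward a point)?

The sink sits at approximately (2.2, 2.5), which lies in quadrant Q1. The divergence there is about -4, negative as expected for a sink.

Q1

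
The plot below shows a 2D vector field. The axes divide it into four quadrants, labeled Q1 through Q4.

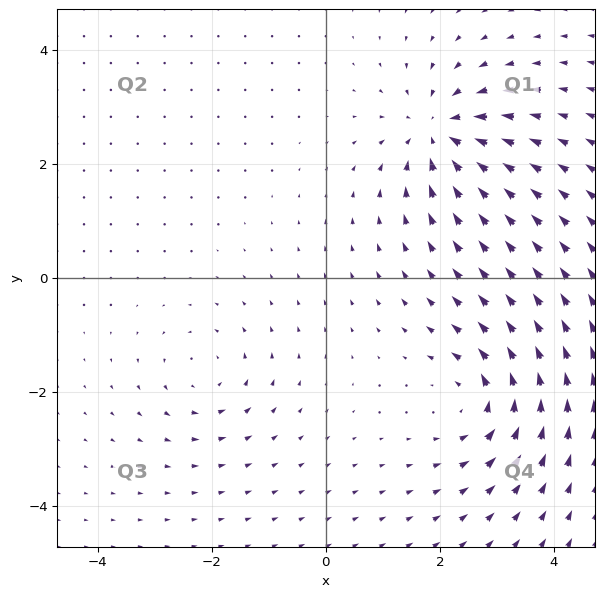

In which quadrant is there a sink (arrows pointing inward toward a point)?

The sink sits at approximately (2.0, 2.5), which lies in quadrant Q1. The divergence there is about -6, negative as expected for a sink.

Q1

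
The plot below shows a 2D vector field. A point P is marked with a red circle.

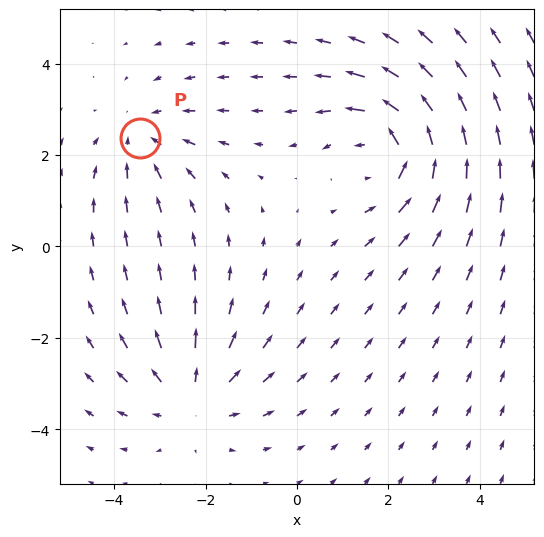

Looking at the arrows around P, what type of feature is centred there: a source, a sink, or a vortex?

sink

At P (-3.4, 2.4) the arrows converge inward. Divergence about -3, curl ≈0 — negative divergence with near-zero curl is a sink.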